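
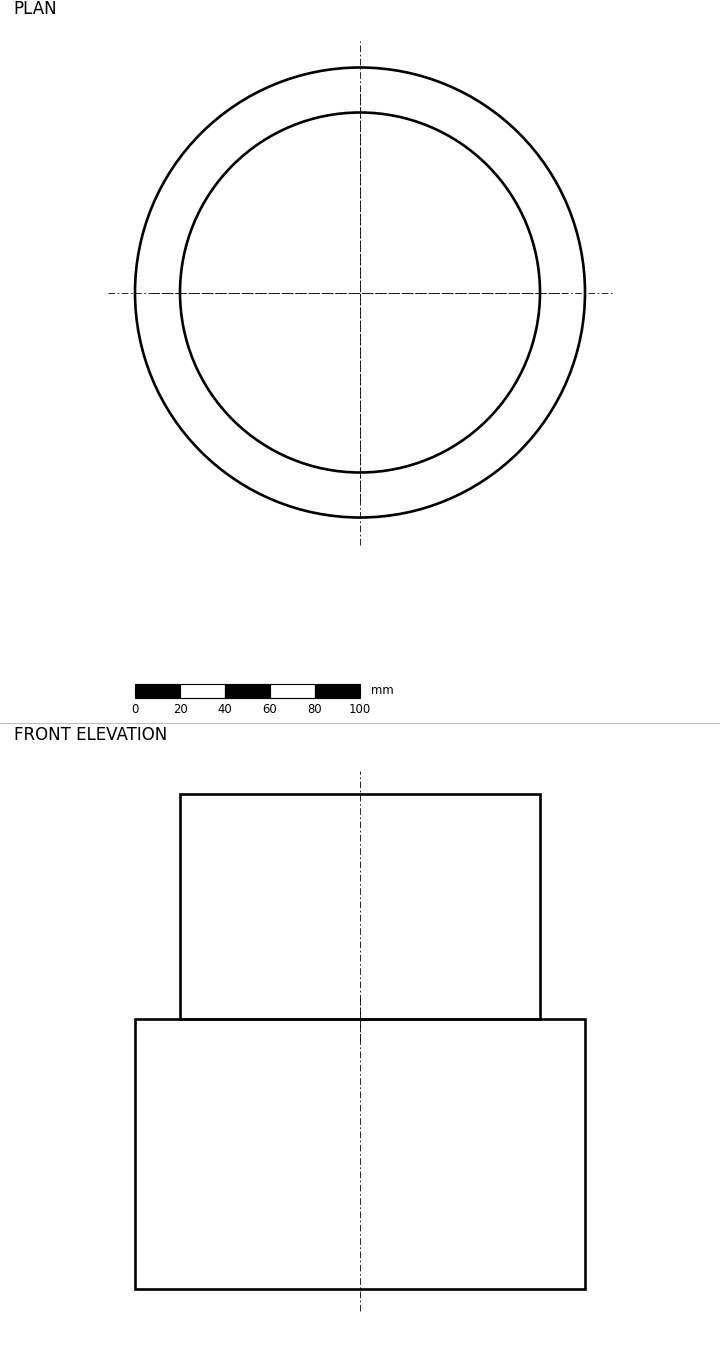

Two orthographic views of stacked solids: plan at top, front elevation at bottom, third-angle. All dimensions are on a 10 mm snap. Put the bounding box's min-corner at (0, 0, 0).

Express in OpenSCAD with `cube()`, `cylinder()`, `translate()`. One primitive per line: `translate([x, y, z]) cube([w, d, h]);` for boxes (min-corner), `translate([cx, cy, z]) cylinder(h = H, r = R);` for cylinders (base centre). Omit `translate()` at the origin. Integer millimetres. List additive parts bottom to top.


translate([100, 100, 0]) cylinder(h = 120, r = 100);
translate([100, 100, 120]) cylinder(h = 100, r = 80);


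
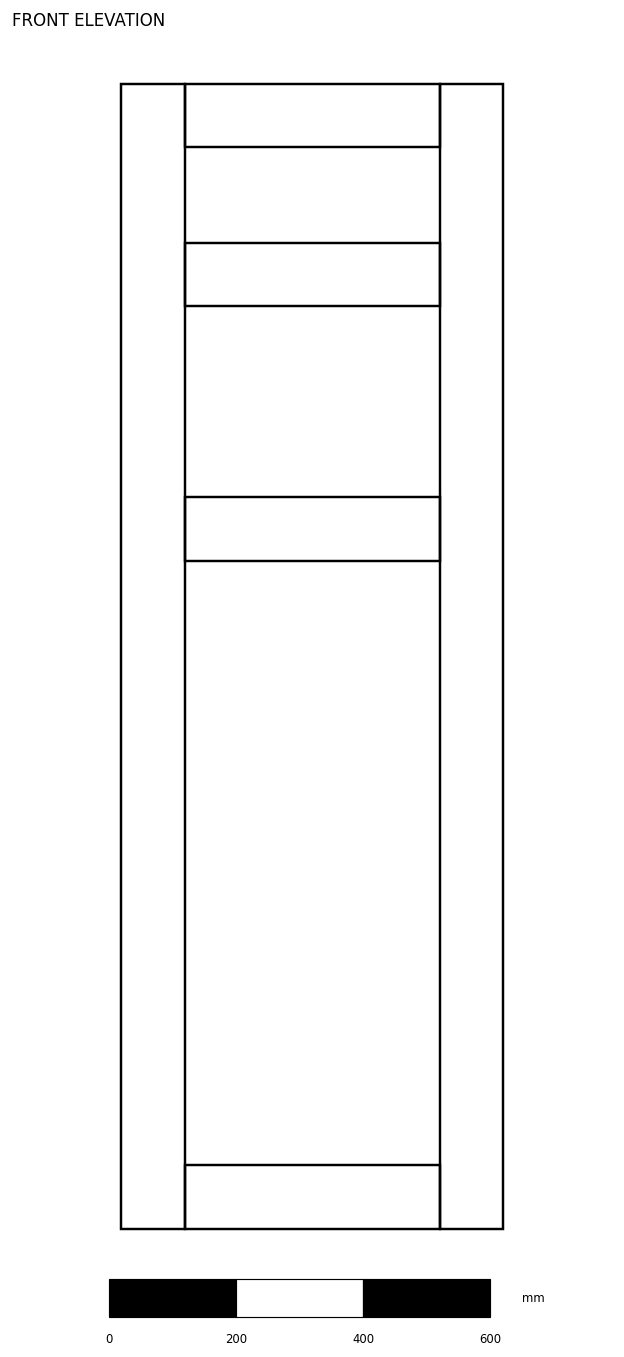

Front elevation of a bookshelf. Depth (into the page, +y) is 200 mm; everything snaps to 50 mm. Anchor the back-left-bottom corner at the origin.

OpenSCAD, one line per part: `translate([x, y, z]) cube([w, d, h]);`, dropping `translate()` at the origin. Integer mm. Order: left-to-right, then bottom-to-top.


cube([100, 200, 1800]);
translate([100, 0, 0]) cube([400, 200, 100]);
translate([100, 0, 1050]) cube([400, 200, 100]);
translate([100, 0, 1450]) cube([400, 200, 100]);
translate([100, 0, 1700]) cube([400, 200, 100]);
translate([500, 0, 0]) cube([100, 200, 1800]);


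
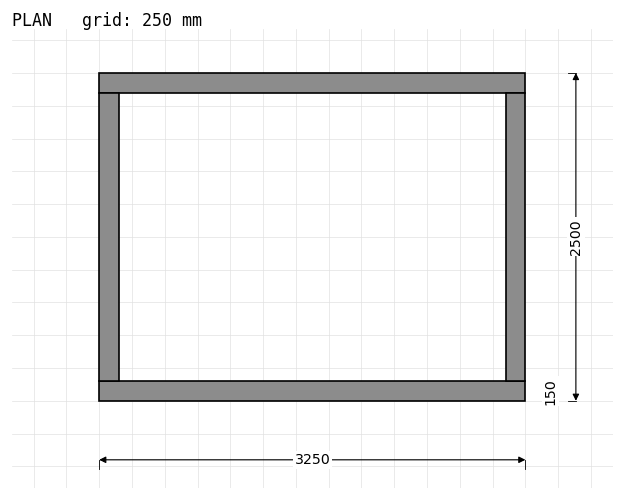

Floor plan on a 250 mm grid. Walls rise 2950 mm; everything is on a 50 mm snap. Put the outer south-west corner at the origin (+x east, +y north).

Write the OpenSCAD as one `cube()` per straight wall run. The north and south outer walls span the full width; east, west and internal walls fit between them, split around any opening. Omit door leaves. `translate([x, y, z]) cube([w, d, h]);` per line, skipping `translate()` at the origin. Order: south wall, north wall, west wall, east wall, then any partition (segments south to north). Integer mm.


cube([3250, 150, 2950]);
translate([0, 2350, 0]) cube([3250, 150, 2950]);
translate([0, 150, 0]) cube([150, 2200, 2950]);
translate([3100, 150, 0]) cube([150, 2200, 2950]);


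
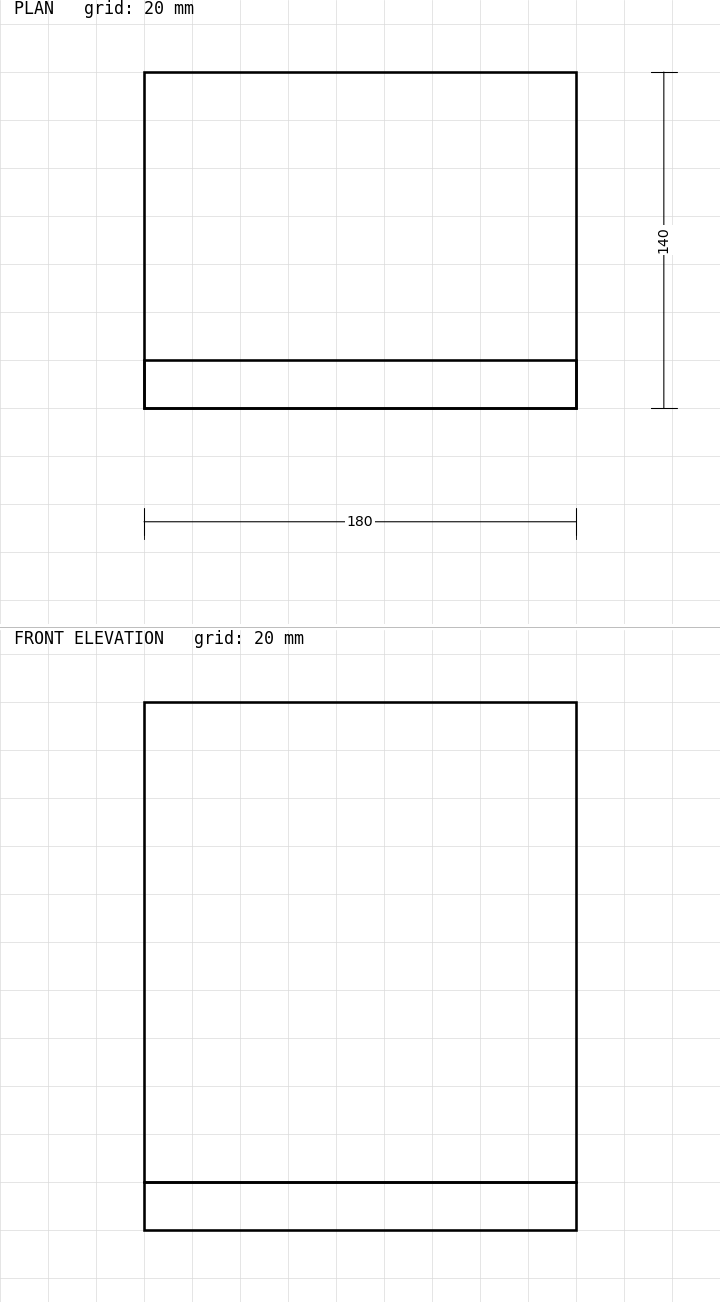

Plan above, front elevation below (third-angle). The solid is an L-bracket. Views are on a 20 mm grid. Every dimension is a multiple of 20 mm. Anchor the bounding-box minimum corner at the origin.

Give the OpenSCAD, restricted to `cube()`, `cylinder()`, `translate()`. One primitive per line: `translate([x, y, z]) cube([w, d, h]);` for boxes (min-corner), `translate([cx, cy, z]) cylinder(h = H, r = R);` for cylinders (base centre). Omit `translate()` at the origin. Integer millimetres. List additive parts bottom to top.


cube([180, 140, 20]);
translate([0, 0, 20]) cube([180, 20, 200]);


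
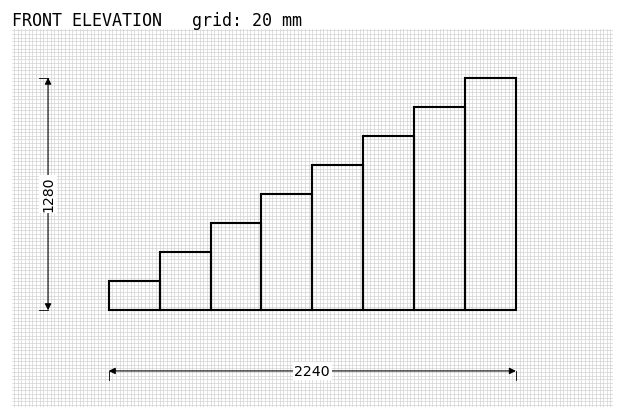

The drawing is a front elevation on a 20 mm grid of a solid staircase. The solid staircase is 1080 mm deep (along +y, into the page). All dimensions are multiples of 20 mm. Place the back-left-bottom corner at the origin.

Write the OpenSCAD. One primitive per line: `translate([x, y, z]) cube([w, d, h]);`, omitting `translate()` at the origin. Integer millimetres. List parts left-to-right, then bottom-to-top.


cube([280, 1080, 160]);
translate([280, 0, 0]) cube([280, 1080, 320]);
translate([560, 0, 0]) cube([280, 1080, 480]);
translate([840, 0, 0]) cube([280, 1080, 640]);
translate([1120, 0, 0]) cube([280, 1080, 800]);
translate([1400, 0, 0]) cube([280, 1080, 960]);
translate([1680, 0, 0]) cube([280, 1080, 1120]);
translate([1960, 0, 0]) cube([280, 1080, 1280]);


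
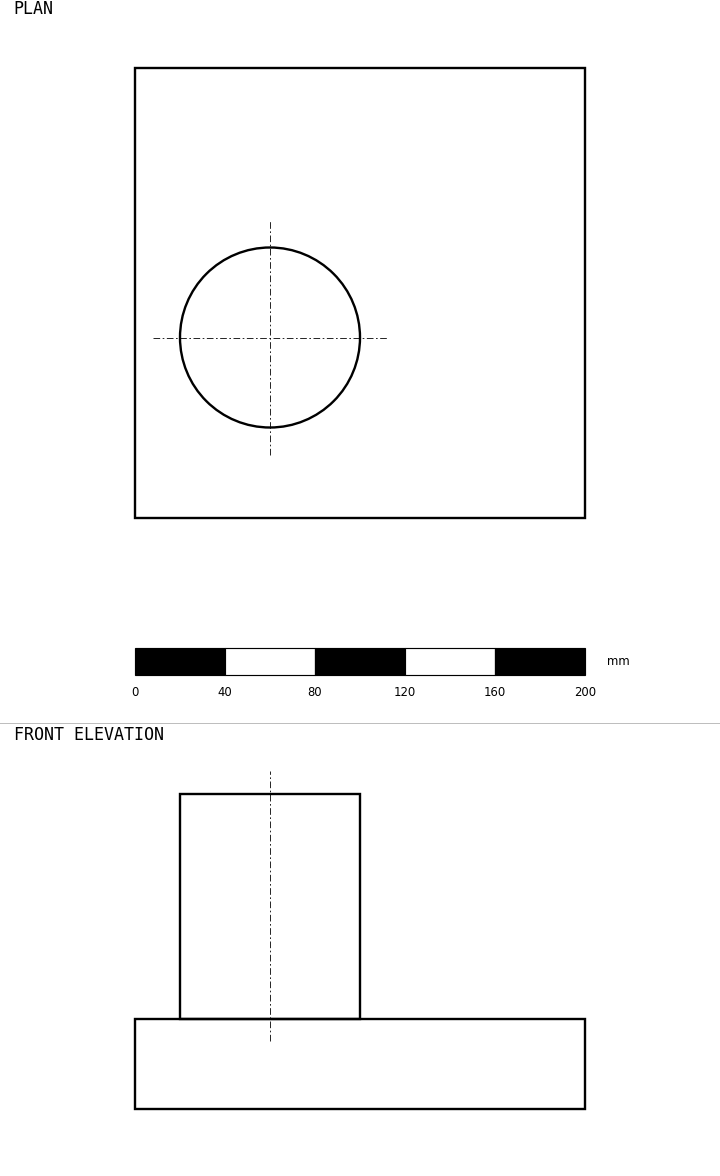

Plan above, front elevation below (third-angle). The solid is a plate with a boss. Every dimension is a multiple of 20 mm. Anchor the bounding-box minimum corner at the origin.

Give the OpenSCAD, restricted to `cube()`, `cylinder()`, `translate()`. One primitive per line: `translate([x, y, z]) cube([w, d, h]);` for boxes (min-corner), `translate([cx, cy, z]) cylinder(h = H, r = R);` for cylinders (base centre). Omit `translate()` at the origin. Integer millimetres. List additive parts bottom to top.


cube([200, 200, 40]);
translate([60, 80, 40]) cylinder(h = 100, r = 40);


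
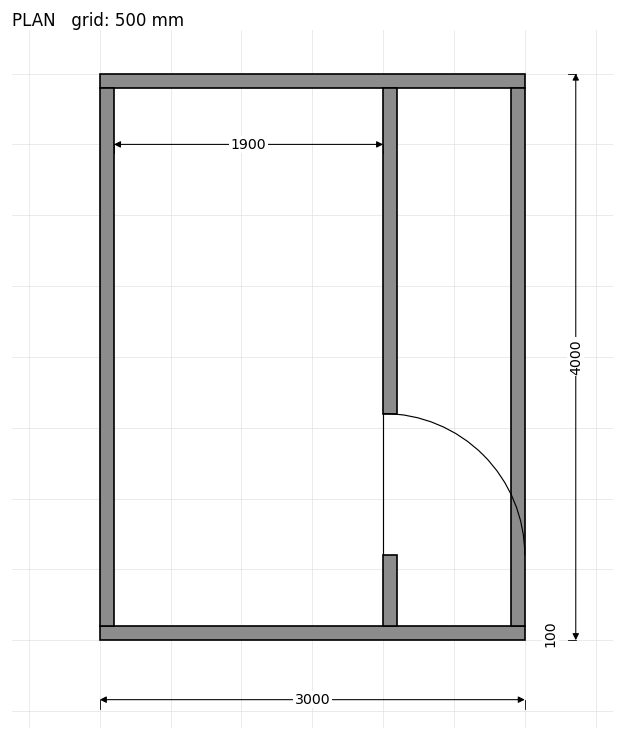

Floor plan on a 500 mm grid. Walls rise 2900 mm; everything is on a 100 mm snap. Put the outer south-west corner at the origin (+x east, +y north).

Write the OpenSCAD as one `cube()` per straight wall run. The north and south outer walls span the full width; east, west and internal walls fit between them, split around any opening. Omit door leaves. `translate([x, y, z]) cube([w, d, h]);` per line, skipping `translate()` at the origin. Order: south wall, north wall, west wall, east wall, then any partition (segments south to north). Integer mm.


cube([3000, 100, 2900]);
translate([0, 3900, 0]) cube([3000, 100, 2900]);
translate([0, 100, 0]) cube([100, 3800, 2900]);
translate([2900, 100, 0]) cube([100, 3800, 2900]);
translate([2000, 100, 0]) cube([100, 500, 2900]);
translate([2000, 1600, 0]) cube([100, 2300, 2900]);


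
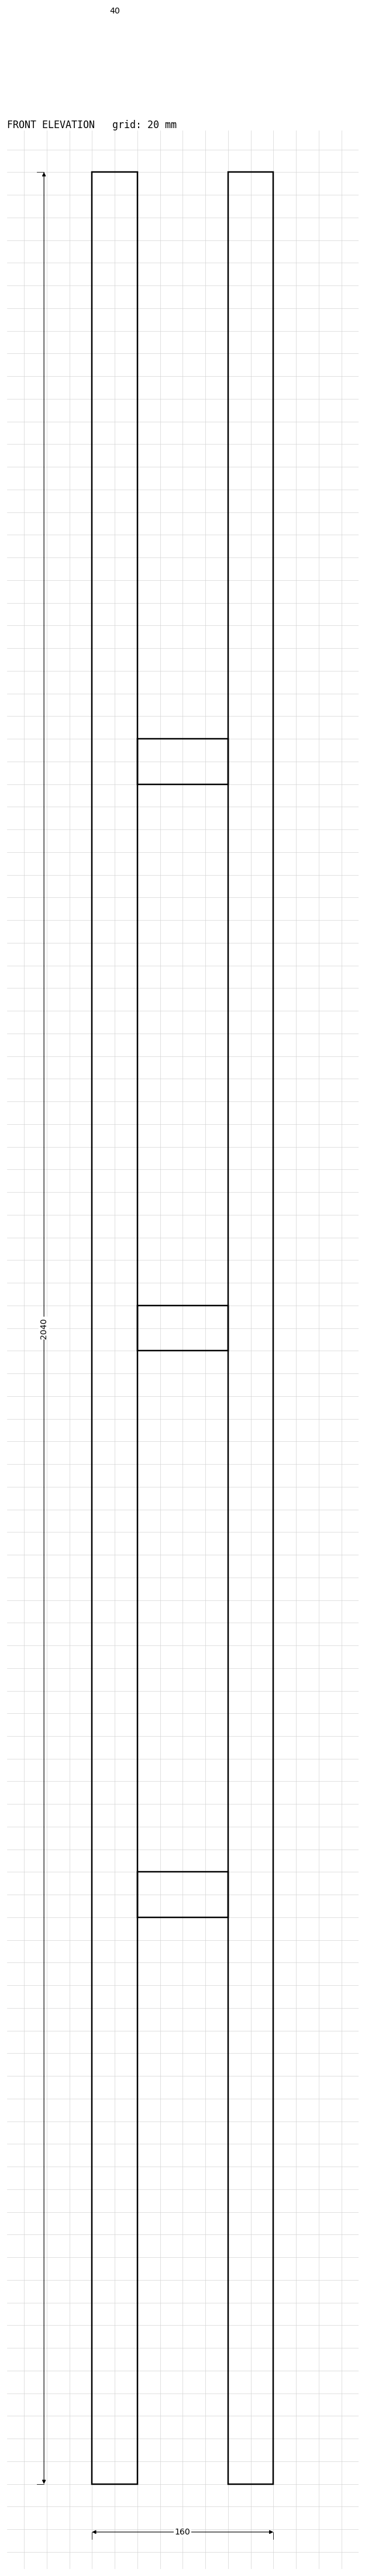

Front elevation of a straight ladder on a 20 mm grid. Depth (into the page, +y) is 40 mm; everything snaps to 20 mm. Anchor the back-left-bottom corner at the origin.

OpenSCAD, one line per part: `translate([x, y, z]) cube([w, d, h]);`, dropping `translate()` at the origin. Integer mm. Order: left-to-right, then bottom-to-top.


cube([40, 40, 2040]);
translate([40, 0, 500]) cube([80, 40, 40]);
translate([40, 0, 1000]) cube([80, 40, 40]);
translate([40, 0, 1500]) cube([80, 40, 40]);
translate([120, 0, 0]) cube([40, 40, 2040]);


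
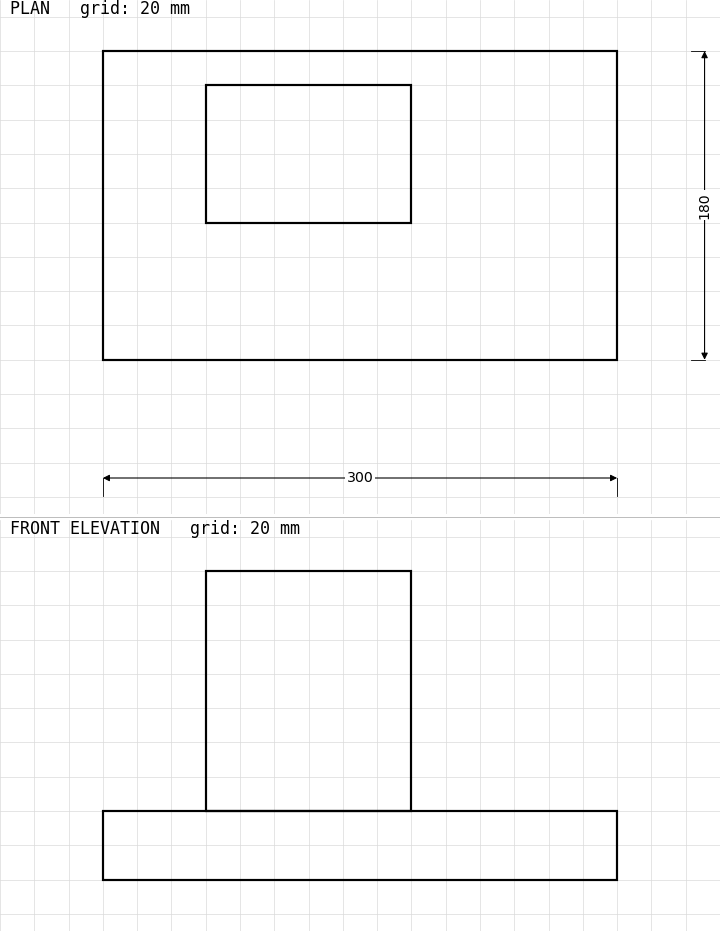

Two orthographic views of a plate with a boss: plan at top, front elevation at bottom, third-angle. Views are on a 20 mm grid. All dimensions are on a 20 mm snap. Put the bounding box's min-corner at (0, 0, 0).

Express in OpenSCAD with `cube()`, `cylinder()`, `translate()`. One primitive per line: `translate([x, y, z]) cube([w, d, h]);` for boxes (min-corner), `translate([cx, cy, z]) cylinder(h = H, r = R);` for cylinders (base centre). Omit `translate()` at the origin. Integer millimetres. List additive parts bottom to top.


cube([300, 180, 40]);
translate([60, 80, 40]) cube([120, 80, 140]);


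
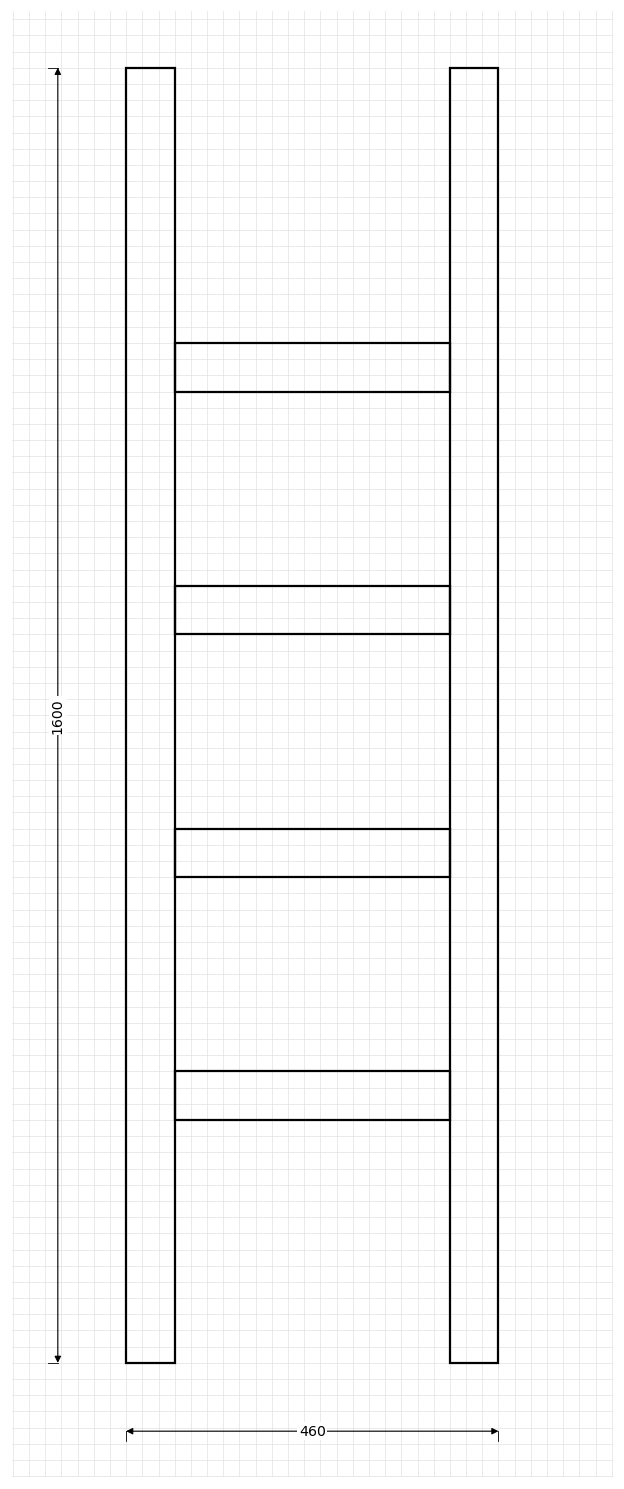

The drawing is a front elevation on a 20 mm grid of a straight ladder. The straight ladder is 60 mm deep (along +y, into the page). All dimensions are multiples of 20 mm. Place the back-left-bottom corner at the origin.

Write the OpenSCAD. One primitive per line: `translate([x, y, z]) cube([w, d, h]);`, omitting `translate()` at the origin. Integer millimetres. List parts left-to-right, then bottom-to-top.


cube([60, 60, 1600]);
translate([60, 0, 300]) cube([340, 60, 60]);
translate([60, 0, 600]) cube([340, 60, 60]);
translate([60, 0, 900]) cube([340, 60, 60]);
translate([60, 0, 1200]) cube([340, 60, 60]);
translate([400, 0, 0]) cube([60, 60, 1600]);


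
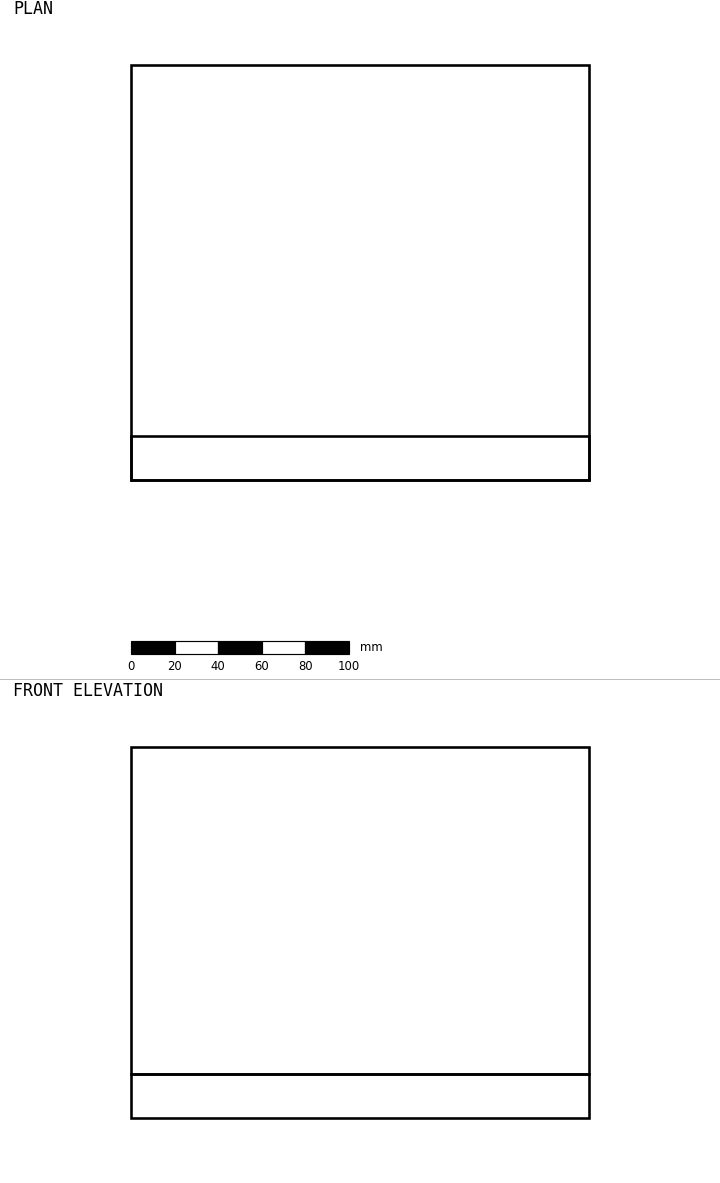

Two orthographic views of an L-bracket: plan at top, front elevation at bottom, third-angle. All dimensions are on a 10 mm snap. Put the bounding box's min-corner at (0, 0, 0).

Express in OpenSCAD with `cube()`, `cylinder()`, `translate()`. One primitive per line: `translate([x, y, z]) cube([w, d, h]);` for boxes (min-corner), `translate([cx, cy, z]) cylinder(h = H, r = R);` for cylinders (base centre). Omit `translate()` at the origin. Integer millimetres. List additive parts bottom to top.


cube([210, 190, 20]);
translate([0, 0, 20]) cube([210, 20, 150]);


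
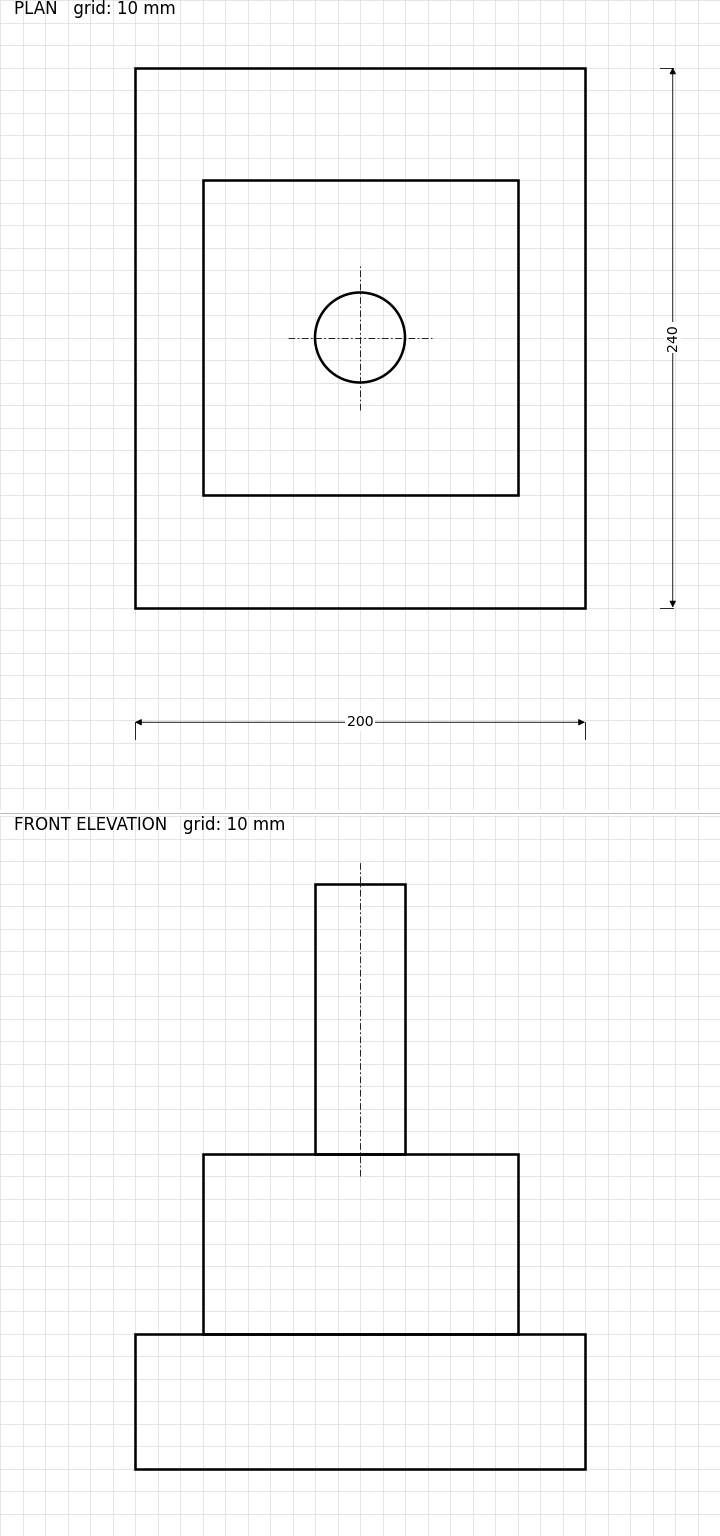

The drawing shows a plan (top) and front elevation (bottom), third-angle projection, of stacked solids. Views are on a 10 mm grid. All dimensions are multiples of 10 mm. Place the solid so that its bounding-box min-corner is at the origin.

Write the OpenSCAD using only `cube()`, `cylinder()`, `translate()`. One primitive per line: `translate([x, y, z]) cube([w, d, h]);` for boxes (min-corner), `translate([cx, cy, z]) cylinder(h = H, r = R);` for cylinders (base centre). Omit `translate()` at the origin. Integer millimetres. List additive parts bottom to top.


cube([200, 240, 60]);
translate([30, 50, 60]) cube([140, 140, 80]);
translate([100, 120, 140]) cylinder(h = 120, r = 20);


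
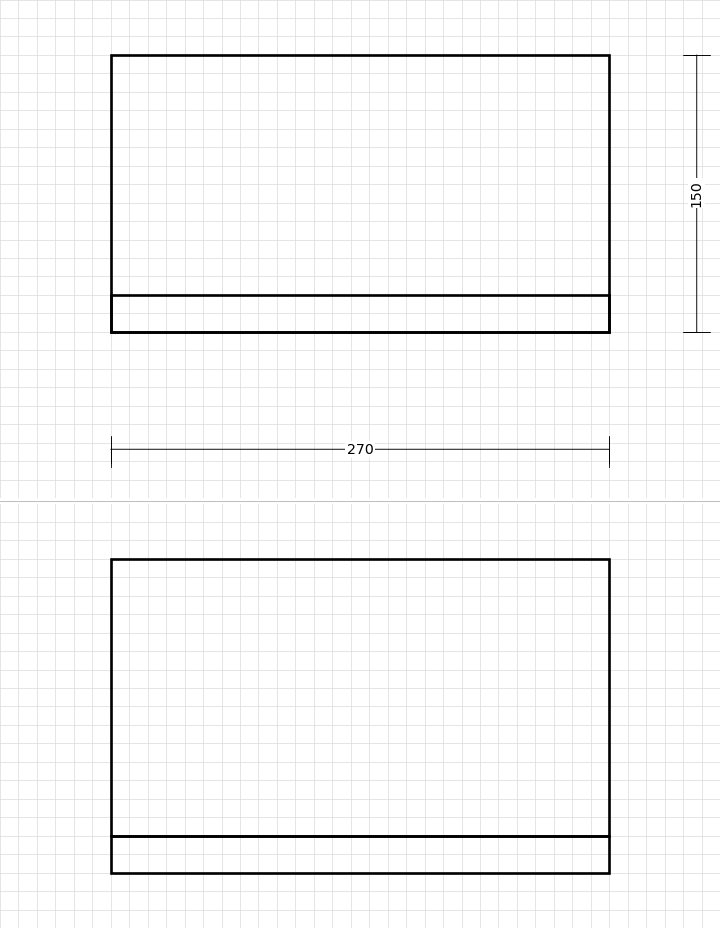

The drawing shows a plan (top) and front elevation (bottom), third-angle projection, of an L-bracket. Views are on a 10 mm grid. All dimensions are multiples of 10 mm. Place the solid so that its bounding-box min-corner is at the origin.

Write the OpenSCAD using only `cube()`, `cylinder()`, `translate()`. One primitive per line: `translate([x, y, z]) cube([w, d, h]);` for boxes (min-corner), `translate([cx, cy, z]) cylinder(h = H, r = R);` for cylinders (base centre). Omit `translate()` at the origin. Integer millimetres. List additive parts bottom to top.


cube([270, 150, 20]);
translate([0, 0, 20]) cube([270, 20, 150]);


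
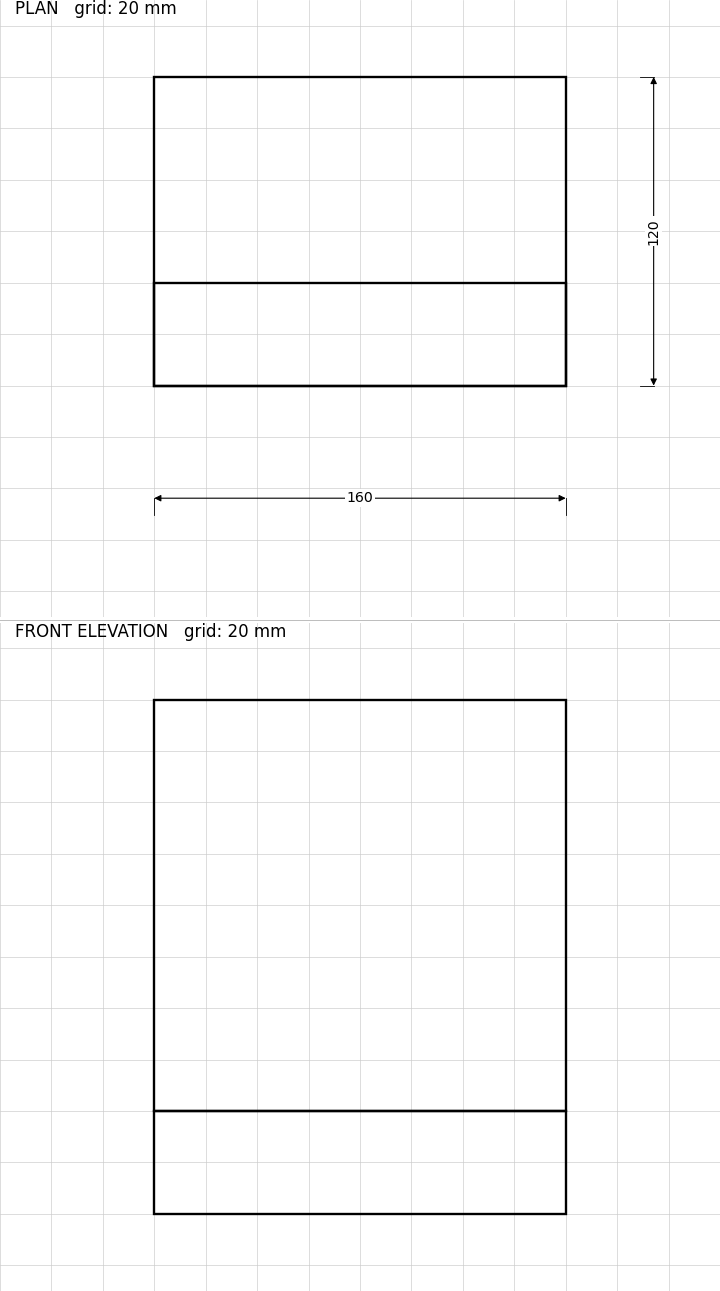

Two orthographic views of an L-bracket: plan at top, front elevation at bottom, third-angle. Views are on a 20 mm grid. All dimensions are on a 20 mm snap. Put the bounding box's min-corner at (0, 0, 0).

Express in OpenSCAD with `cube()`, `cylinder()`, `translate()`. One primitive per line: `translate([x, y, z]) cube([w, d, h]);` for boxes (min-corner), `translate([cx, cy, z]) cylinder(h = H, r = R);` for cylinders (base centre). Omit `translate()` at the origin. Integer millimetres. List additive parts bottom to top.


cube([160, 120, 40]);
translate([0, 0, 40]) cube([160, 40, 160]);


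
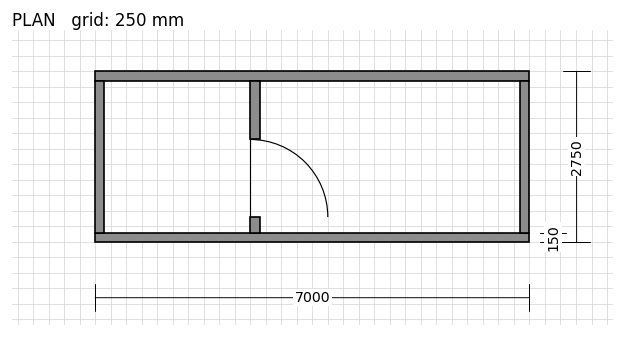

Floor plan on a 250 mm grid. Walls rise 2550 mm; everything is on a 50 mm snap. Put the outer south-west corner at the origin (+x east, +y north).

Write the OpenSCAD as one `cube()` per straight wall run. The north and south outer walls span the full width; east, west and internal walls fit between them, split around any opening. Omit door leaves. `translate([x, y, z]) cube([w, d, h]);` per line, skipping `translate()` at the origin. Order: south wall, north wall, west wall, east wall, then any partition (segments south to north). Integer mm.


cube([7000, 150, 2550]);
translate([0, 2600, 0]) cube([7000, 150, 2550]);
translate([0, 150, 0]) cube([150, 2450, 2550]);
translate([6850, 150, 0]) cube([150, 2450, 2550]);
translate([2500, 150, 0]) cube([150, 250, 2550]);
translate([2500, 1650, 0]) cube([150, 950, 2550]);


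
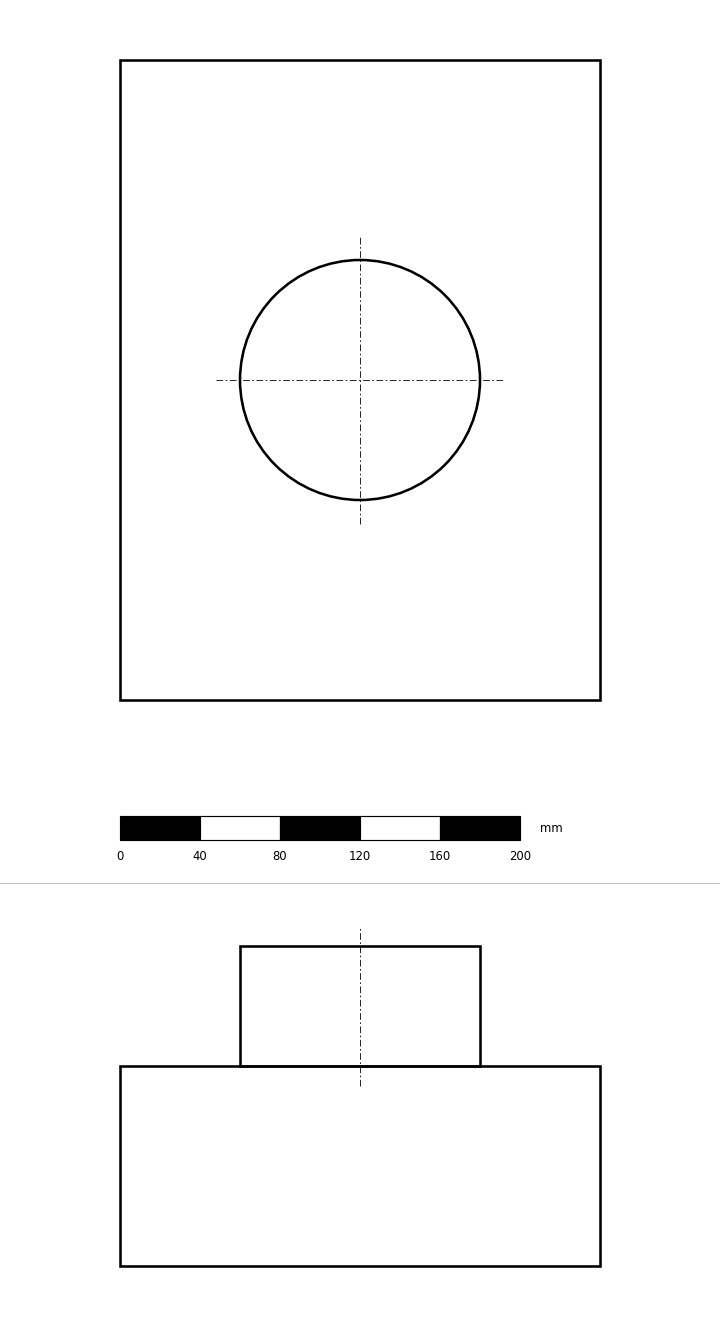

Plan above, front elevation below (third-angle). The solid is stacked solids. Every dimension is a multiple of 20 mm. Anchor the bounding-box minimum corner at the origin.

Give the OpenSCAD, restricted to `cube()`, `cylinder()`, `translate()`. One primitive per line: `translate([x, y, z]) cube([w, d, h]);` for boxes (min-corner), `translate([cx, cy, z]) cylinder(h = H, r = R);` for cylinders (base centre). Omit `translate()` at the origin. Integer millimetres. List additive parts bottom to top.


cube([240, 320, 100]);
translate([120, 160, 100]) cylinder(h = 60, r = 60);


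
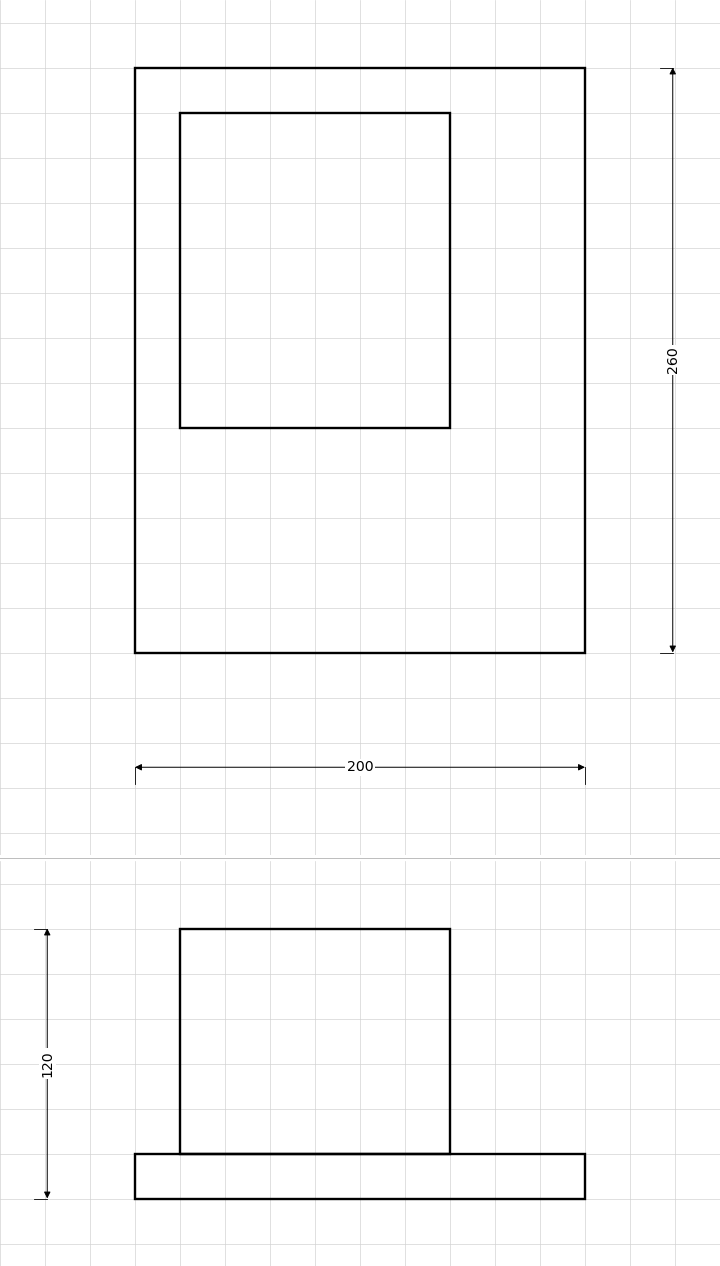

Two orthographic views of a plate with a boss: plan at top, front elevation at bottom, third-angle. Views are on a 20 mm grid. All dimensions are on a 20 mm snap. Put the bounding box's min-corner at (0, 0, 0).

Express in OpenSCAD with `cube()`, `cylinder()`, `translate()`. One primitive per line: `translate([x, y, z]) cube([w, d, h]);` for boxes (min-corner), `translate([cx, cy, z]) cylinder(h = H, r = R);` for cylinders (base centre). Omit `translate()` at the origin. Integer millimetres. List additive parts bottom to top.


cube([200, 260, 20]);
translate([20, 100, 20]) cube([120, 140, 100]);


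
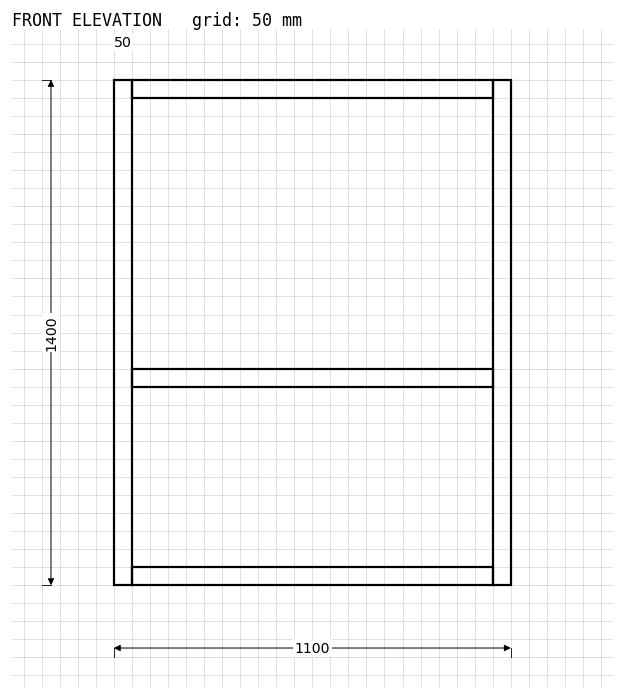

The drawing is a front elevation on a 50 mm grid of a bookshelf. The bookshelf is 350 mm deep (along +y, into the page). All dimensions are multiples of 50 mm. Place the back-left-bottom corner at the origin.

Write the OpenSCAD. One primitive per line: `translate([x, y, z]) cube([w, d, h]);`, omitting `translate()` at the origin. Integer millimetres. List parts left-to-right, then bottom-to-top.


cube([50, 350, 1400]);
translate([50, 0, 0]) cube([1000, 350, 50]);
translate([50, 0, 550]) cube([1000, 350, 50]);
translate([50, 0, 1350]) cube([1000, 350, 50]);
translate([1050, 0, 0]) cube([50, 350, 1400]);


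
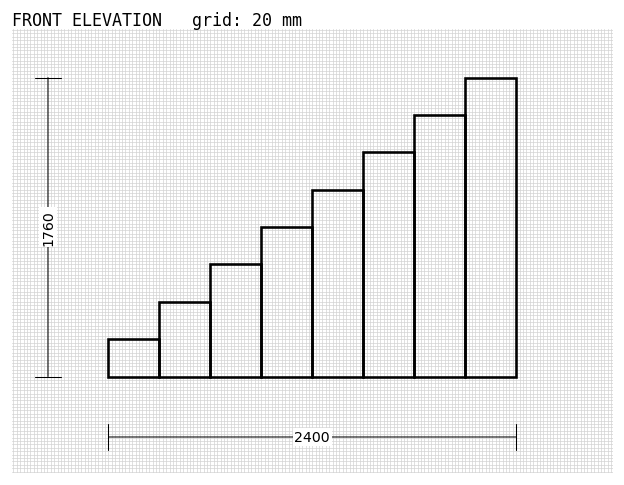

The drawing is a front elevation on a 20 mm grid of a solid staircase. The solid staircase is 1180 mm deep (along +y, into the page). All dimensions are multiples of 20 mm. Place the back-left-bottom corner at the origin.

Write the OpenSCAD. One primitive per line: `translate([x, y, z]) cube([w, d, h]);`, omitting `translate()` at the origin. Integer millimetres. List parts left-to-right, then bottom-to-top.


cube([300, 1180, 220]);
translate([300, 0, 0]) cube([300, 1180, 440]);
translate([600, 0, 0]) cube([300, 1180, 660]);
translate([900, 0, 0]) cube([300, 1180, 880]);
translate([1200, 0, 0]) cube([300, 1180, 1100]);
translate([1500, 0, 0]) cube([300, 1180, 1320]);
translate([1800, 0, 0]) cube([300, 1180, 1540]);
translate([2100, 0, 0]) cube([300, 1180, 1760]);


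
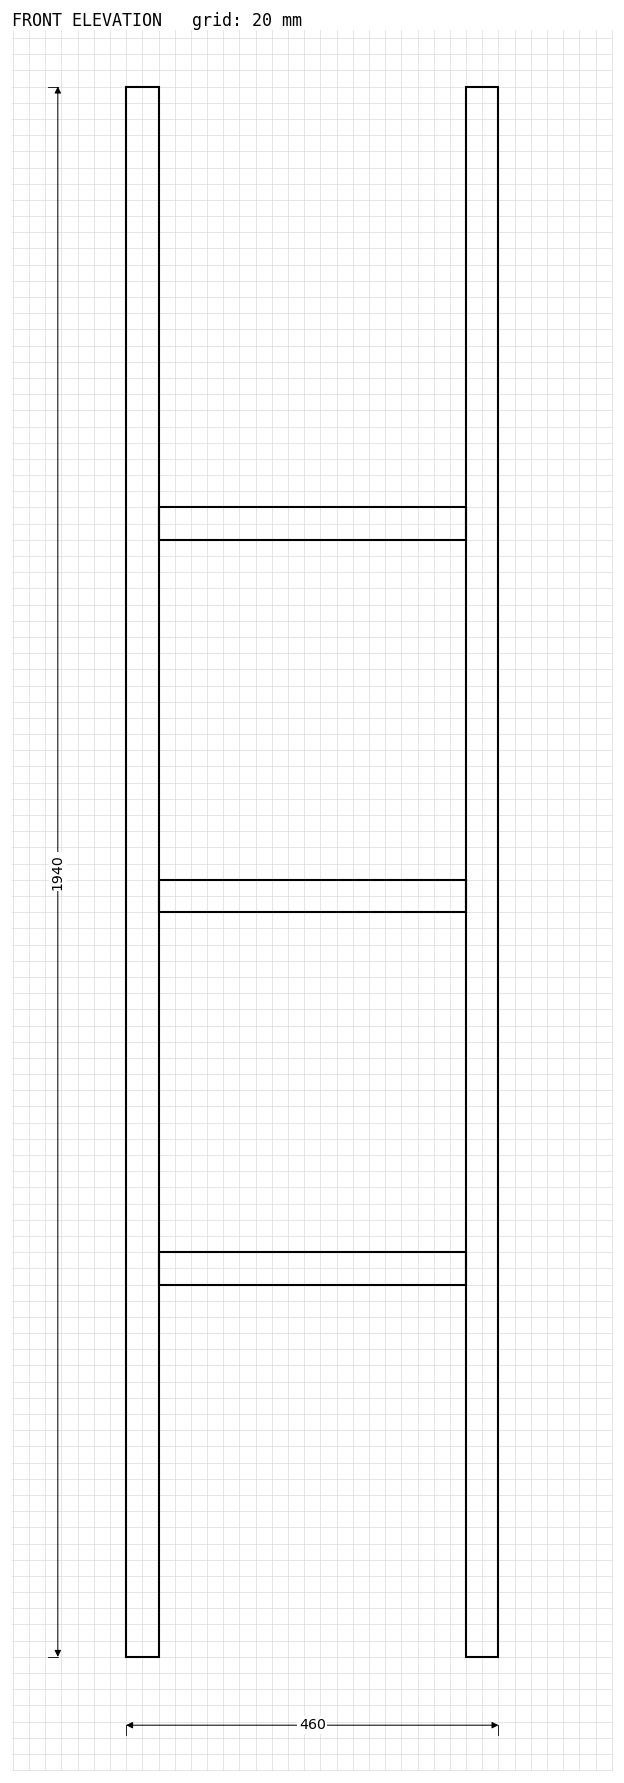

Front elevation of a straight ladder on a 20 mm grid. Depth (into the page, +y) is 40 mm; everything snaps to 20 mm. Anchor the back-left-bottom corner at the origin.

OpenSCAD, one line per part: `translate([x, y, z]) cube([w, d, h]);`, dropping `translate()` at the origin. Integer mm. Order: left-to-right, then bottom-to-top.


cube([40, 40, 1940]);
translate([40, 0, 460]) cube([380, 40, 40]);
translate([40, 0, 920]) cube([380, 40, 40]);
translate([40, 0, 1380]) cube([380, 40, 40]);
translate([420, 0, 0]) cube([40, 40, 1940]);


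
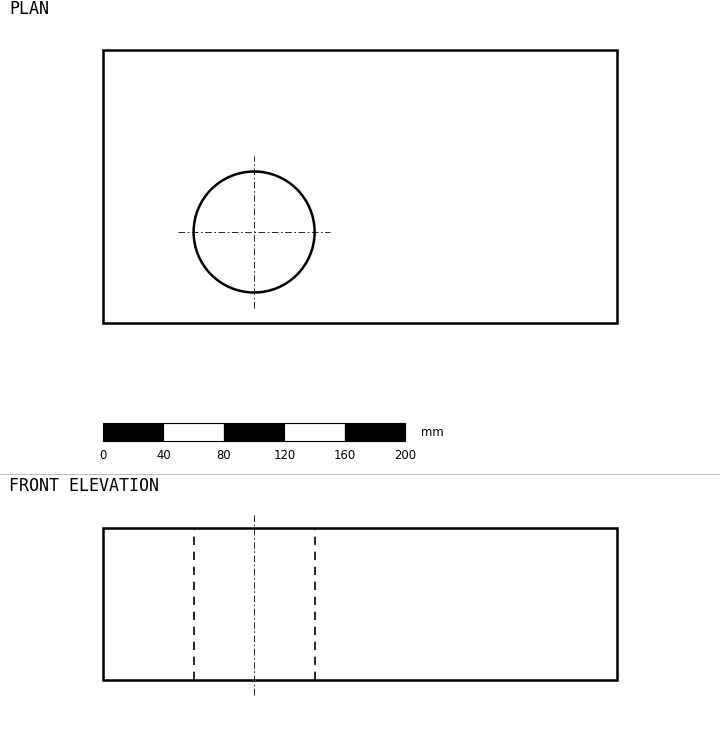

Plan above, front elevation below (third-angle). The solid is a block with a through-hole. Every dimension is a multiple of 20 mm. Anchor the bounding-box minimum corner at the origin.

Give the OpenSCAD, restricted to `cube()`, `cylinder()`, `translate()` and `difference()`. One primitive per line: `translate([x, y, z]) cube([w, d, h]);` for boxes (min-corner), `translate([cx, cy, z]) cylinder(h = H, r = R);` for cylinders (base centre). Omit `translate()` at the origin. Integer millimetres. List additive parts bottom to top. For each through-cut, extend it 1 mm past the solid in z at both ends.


difference() {
  cube([340, 180, 100]);
  translate([100, 60, -1]) cylinder(h = 102, r = 40);
}


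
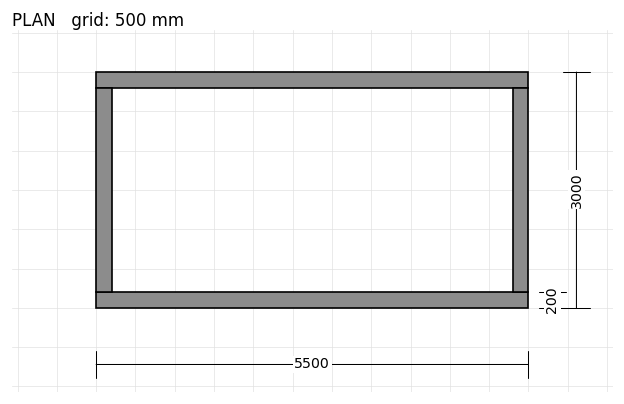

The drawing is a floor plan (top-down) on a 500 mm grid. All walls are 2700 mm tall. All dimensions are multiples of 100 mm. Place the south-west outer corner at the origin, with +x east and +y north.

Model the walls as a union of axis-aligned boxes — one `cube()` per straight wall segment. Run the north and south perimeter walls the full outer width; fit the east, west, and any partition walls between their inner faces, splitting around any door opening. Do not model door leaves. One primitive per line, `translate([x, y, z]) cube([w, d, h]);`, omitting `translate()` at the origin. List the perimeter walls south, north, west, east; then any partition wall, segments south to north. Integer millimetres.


cube([5500, 200, 2700]);
translate([0, 2800, 0]) cube([5500, 200, 2700]);
translate([0, 200, 0]) cube([200, 2600, 2700]);
translate([5300, 200, 0]) cube([200, 2600, 2700]);


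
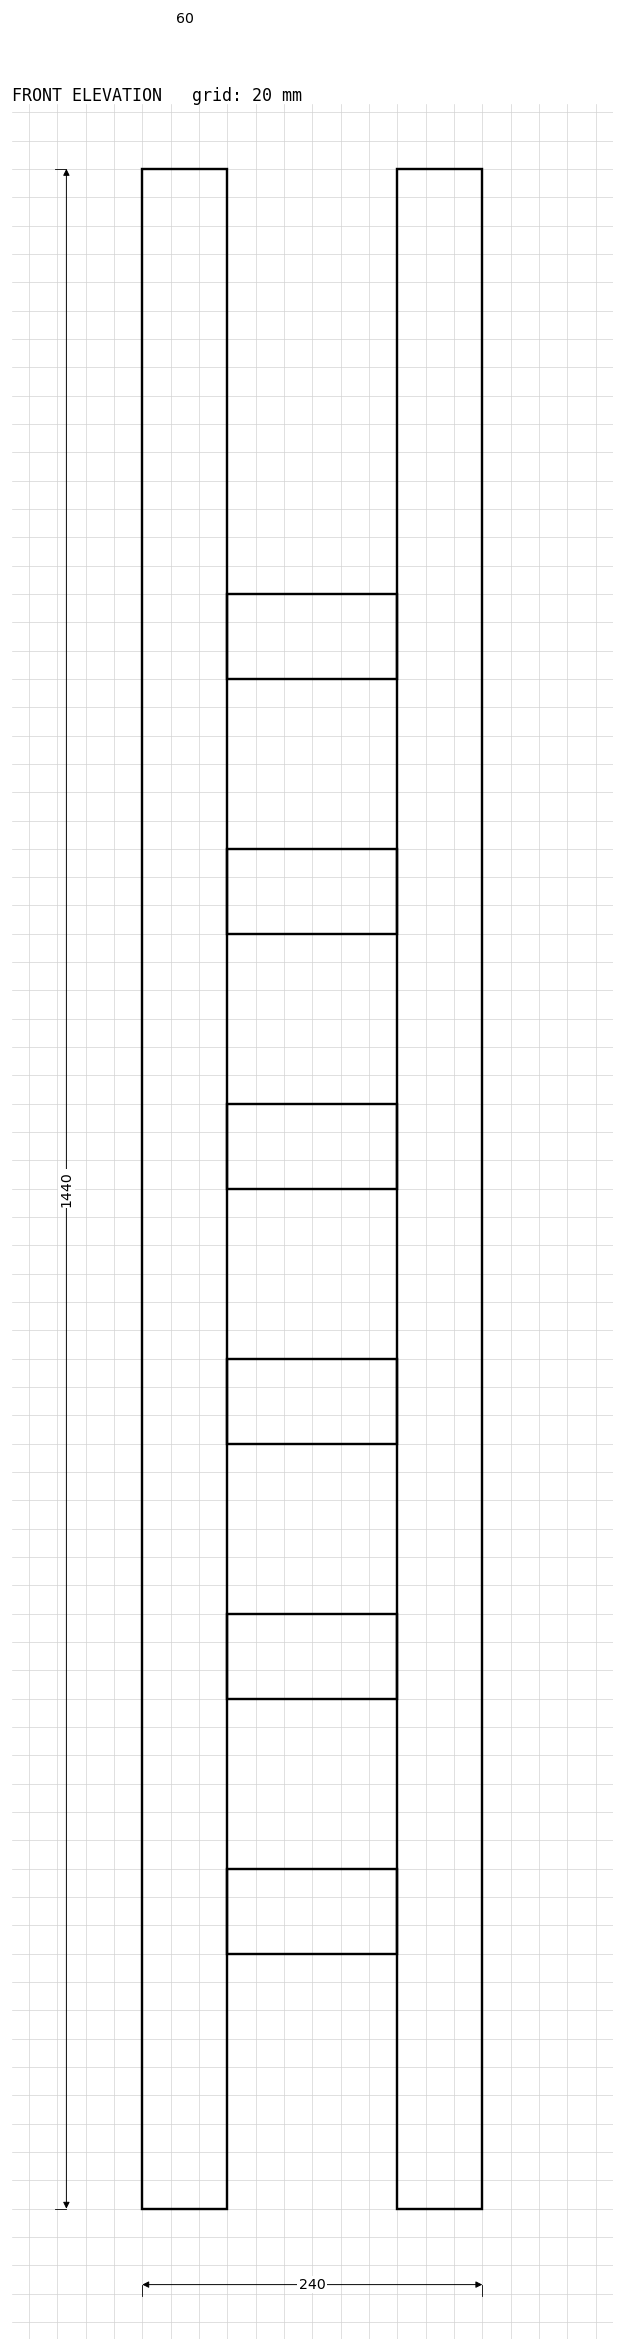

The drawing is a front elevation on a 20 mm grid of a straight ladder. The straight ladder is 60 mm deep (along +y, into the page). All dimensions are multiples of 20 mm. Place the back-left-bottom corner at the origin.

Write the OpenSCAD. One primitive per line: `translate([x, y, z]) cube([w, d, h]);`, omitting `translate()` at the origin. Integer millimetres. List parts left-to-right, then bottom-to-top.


cube([60, 60, 1440]);
translate([60, 0, 180]) cube([120, 60, 60]);
translate([60, 0, 360]) cube([120, 60, 60]);
translate([60, 0, 540]) cube([120, 60, 60]);
translate([60, 0, 720]) cube([120, 60, 60]);
translate([60, 0, 900]) cube([120, 60, 60]);
translate([60, 0, 1080]) cube([120, 60, 60]);
translate([180, 0, 0]) cube([60, 60, 1440]);


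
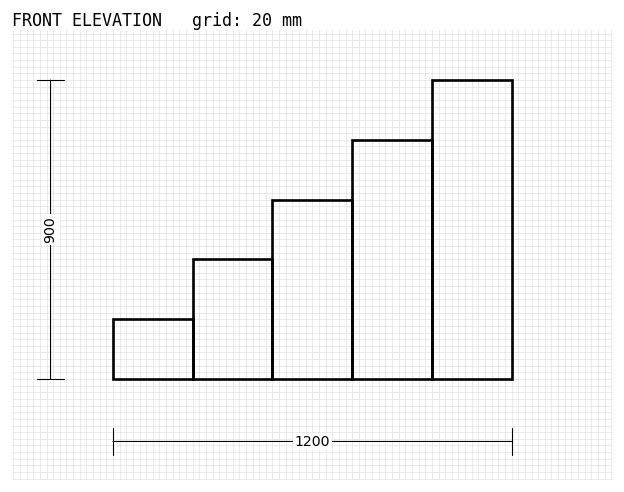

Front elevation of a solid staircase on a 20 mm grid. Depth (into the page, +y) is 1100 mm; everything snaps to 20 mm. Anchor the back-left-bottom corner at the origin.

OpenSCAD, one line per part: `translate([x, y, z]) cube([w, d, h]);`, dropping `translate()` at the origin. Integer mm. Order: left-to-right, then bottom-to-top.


cube([240, 1100, 180]);
translate([240, 0, 0]) cube([240, 1100, 360]);
translate([480, 0, 0]) cube([240, 1100, 540]);
translate([720, 0, 0]) cube([240, 1100, 720]);
translate([960, 0, 0]) cube([240, 1100, 900]);


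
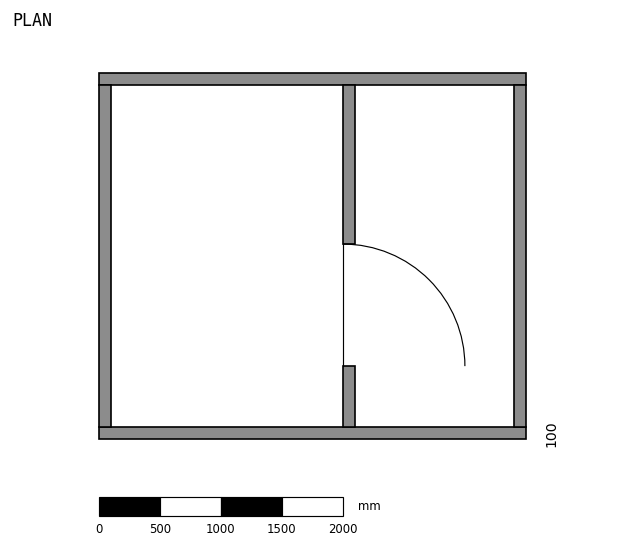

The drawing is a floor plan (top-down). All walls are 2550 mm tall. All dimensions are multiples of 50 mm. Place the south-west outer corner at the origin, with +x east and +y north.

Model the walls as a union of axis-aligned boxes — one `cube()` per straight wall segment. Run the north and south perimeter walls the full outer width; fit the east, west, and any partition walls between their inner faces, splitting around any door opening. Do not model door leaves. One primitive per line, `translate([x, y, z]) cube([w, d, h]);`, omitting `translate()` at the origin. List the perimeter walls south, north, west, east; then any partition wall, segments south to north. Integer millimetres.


cube([3500, 100, 2550]);
translate([0, 2900, 0]) cube([3500, 100, 2550]);
translate([0, 100, 0]) cube([100, 2800, 2550]);
translate([3400, 100, 0]) cube([100, 2800, 2550]);
translate([2000, 100, 0]) cube([100, 500, 2550]);
translate([2000, 1600, 0]) cube([100, 1300, 2550]);


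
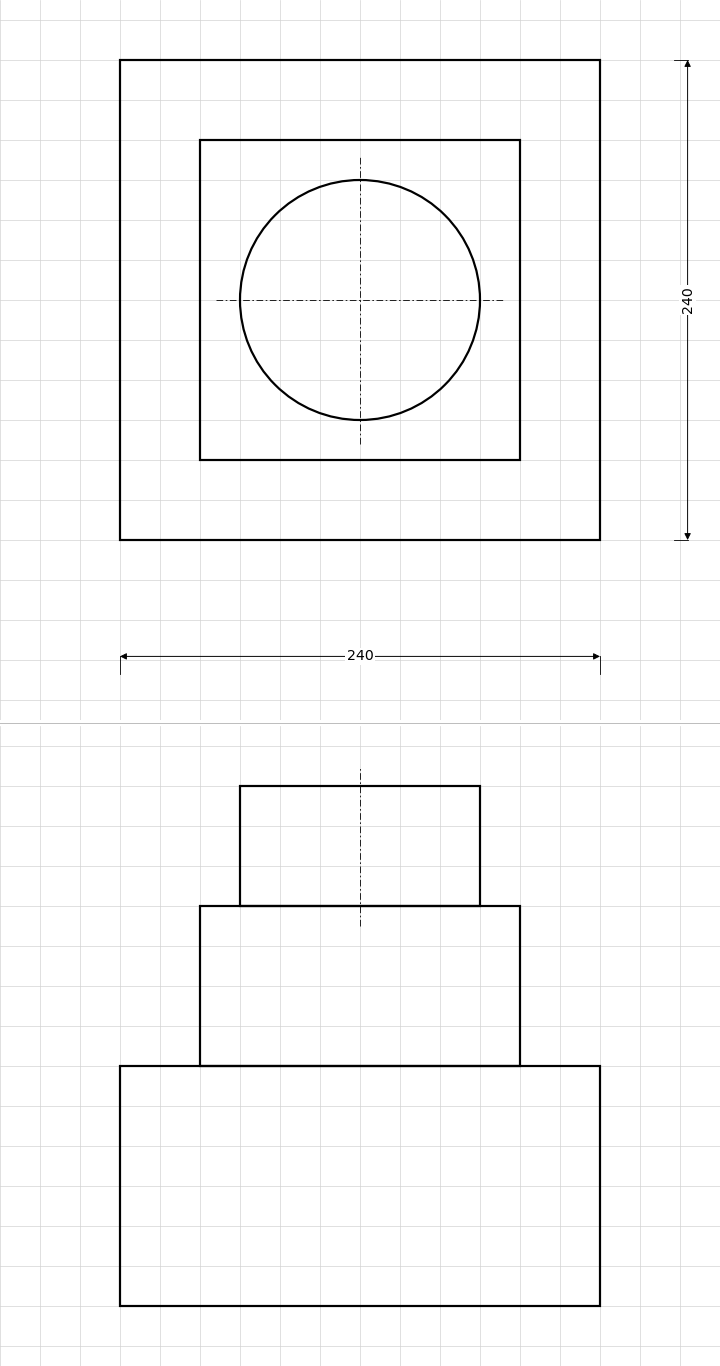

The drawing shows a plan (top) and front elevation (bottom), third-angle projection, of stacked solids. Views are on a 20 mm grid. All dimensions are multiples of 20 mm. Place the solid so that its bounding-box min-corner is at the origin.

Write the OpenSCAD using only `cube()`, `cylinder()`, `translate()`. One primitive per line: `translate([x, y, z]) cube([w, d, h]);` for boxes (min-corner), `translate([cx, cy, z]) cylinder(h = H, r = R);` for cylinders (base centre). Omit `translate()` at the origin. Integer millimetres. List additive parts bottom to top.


cube([240, 240, 120]);
translate([40, 40, 120]) cube([160, 160, 80]);
translate([120, 120, 200]) cylinder(h = 60, r = 60);


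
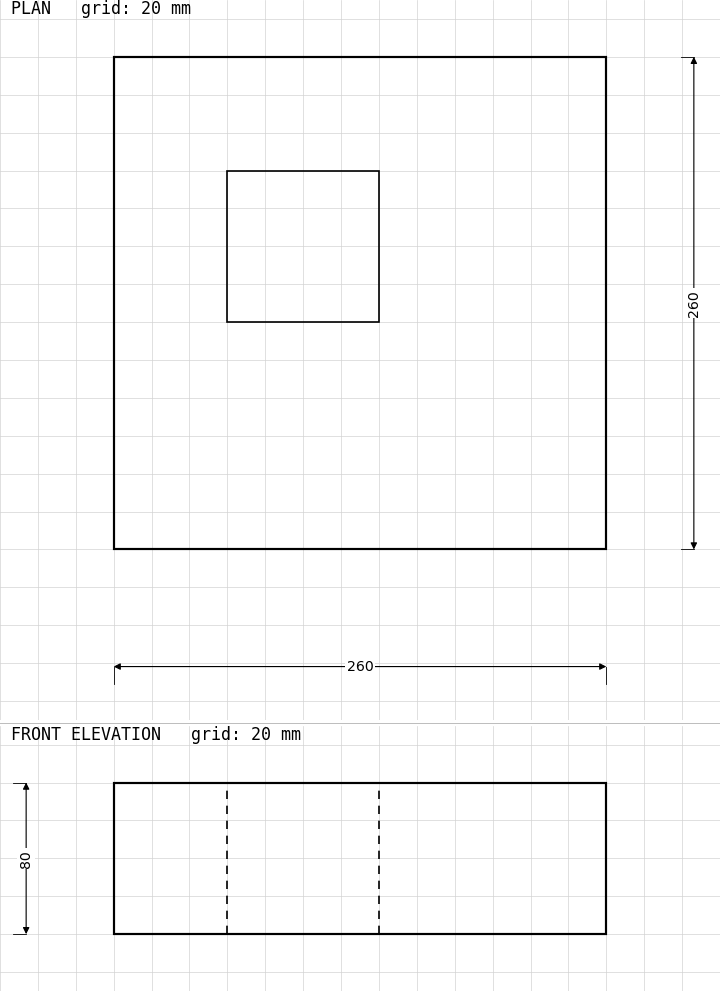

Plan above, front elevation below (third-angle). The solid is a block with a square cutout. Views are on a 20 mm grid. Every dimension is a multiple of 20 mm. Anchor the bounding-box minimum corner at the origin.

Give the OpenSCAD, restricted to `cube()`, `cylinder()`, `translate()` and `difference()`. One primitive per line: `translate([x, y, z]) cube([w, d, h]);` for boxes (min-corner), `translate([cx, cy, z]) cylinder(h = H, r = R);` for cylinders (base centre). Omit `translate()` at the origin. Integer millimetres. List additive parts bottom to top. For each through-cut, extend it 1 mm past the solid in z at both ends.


difference() {
  cube([260, 260, 80]);
  translate([60, 120, -1]) cube([80, 80, 82]);
}


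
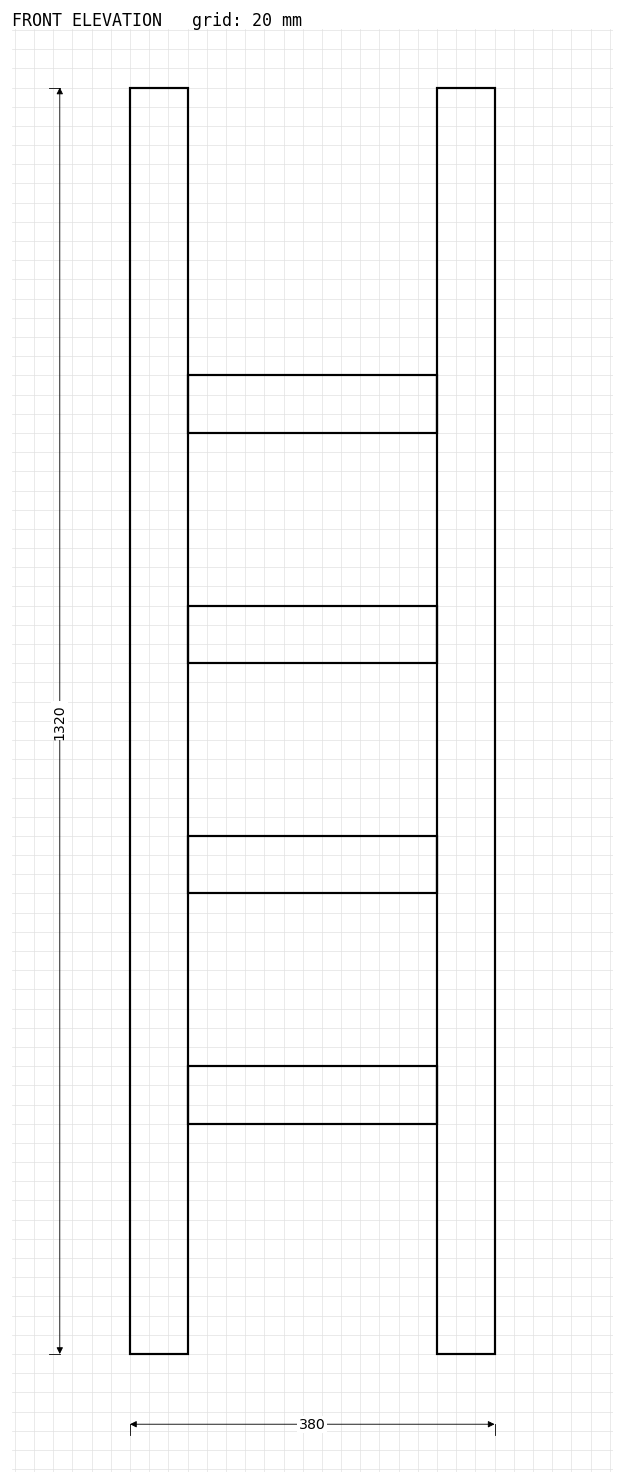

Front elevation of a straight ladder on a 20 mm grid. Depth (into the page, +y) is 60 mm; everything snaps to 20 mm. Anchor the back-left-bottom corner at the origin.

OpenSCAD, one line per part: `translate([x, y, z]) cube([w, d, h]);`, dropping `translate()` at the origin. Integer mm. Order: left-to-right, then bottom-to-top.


cube([60, 60, 1320]);
translate([60, 0, 240]) cube([260, 60, 60]);
translate([60, 0, 480]) cube([260, 60, 60]);
translate([60, 0, 720]) cube([260, 60, 60]);
translate([60, 0, 960]) cube([260, 60, 60]);
translate([320, 0, 0]) cube([60, 60, 1320]);


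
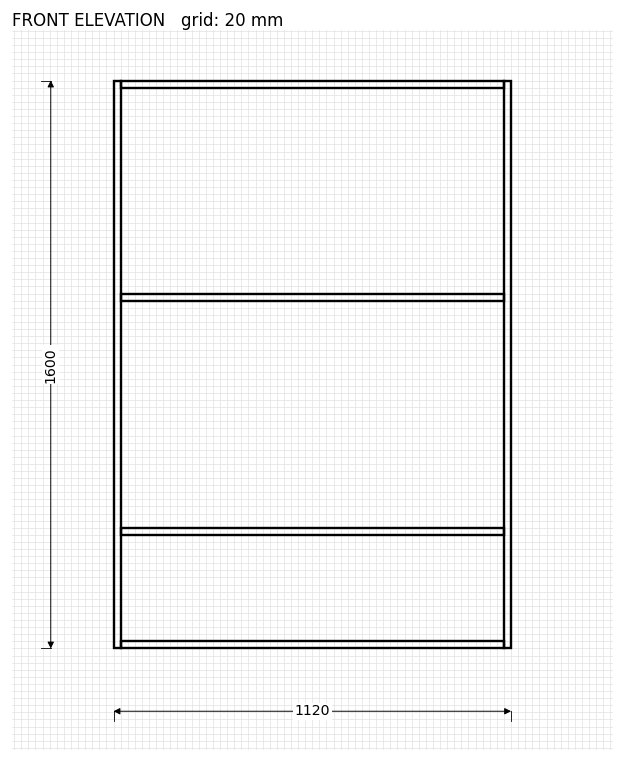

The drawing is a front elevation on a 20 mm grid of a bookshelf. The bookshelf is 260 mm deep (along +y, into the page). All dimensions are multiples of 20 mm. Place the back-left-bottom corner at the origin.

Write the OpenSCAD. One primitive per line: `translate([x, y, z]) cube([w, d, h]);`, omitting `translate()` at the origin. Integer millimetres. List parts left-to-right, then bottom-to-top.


cube([20, 260, 1600]);
translate([20, 0, 0]) cube([1080, 260, 20]);
translate([20, 0, 320]) cube([1080, 260, 20]);
translate([20, 0, 980]) cube([1080, 260, 20]);
translate([20, 0, 1580]) cube([1080, 260, 20]);
translate([1100, 0, 0]) cube([20, 260, 1600]);


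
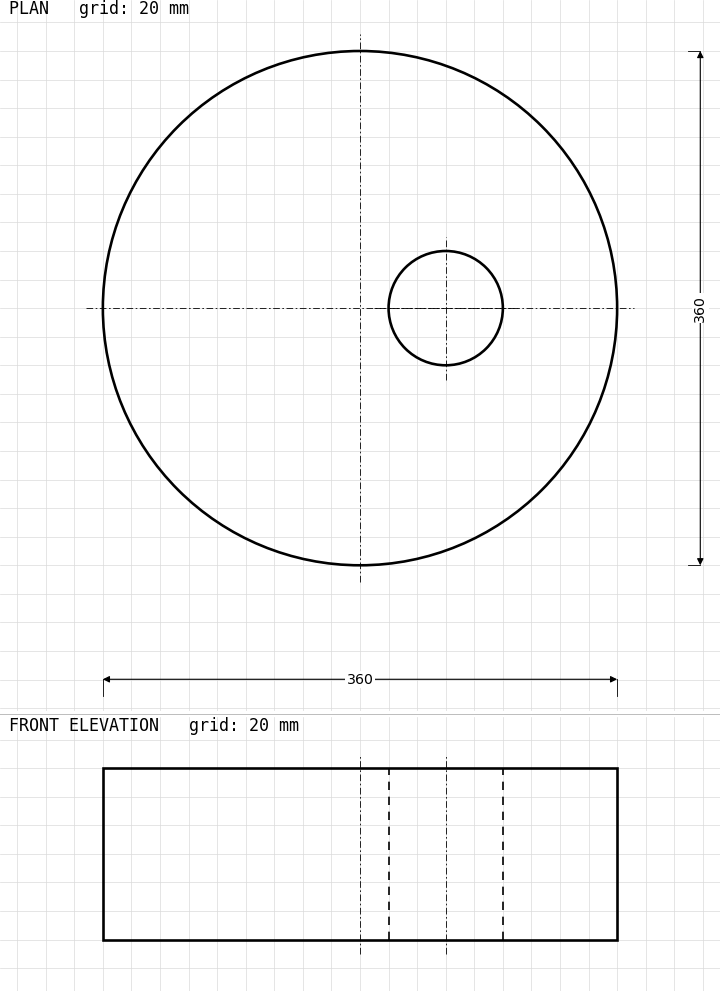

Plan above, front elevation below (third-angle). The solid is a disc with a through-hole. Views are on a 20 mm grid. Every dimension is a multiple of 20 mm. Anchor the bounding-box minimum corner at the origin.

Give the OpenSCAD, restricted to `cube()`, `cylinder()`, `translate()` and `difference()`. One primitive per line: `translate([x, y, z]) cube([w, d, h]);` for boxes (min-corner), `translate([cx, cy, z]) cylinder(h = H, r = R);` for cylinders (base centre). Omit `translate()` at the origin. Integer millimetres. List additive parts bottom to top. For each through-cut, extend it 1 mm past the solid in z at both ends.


difference() {
  translate([180, 180, 0]) cylinder(h = 120, r = 180);
  translate([240, 180, -1]) cylinder(h = 122, r = 40);
}


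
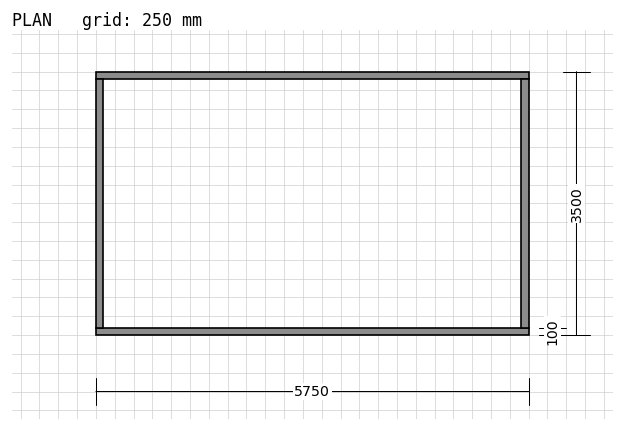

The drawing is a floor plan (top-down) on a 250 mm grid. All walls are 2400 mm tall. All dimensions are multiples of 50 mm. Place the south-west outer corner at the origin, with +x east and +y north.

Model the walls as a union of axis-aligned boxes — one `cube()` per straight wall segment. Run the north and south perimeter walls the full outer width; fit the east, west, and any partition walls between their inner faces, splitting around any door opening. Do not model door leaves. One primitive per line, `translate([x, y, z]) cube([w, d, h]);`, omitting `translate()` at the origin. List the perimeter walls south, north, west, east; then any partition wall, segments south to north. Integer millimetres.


cube([5750, 100, 2400]);
translate([0, 3400, 0]) cube([5750, 100, 2400]);
translate([0, 100, 0]) cube([100, 3300, 2400]);
translate([5650, 100, 0]) cube([100, 3300, 2400]);


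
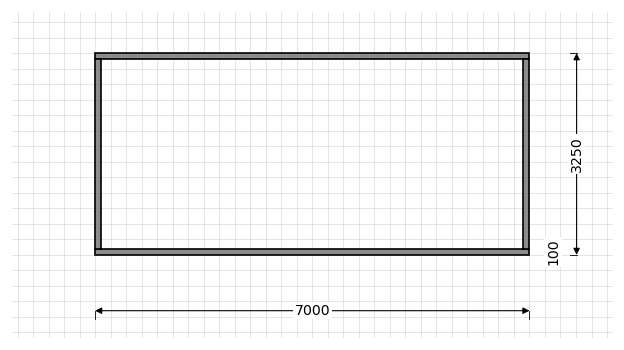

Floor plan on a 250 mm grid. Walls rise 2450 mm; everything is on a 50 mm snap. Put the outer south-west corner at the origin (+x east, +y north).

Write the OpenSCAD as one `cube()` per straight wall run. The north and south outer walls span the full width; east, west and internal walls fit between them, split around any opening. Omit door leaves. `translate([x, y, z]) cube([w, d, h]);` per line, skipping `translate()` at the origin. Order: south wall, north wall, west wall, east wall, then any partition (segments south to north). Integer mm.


cube([7000, 100, 2450]);
translate([0, 3150, 0]) cube([7000, 100, 2450]);
translate([0, 100, 0]) cube([100, 3050, 2450]);
translate([6900, 100, 0]) cube([100, 3050, 2450]);


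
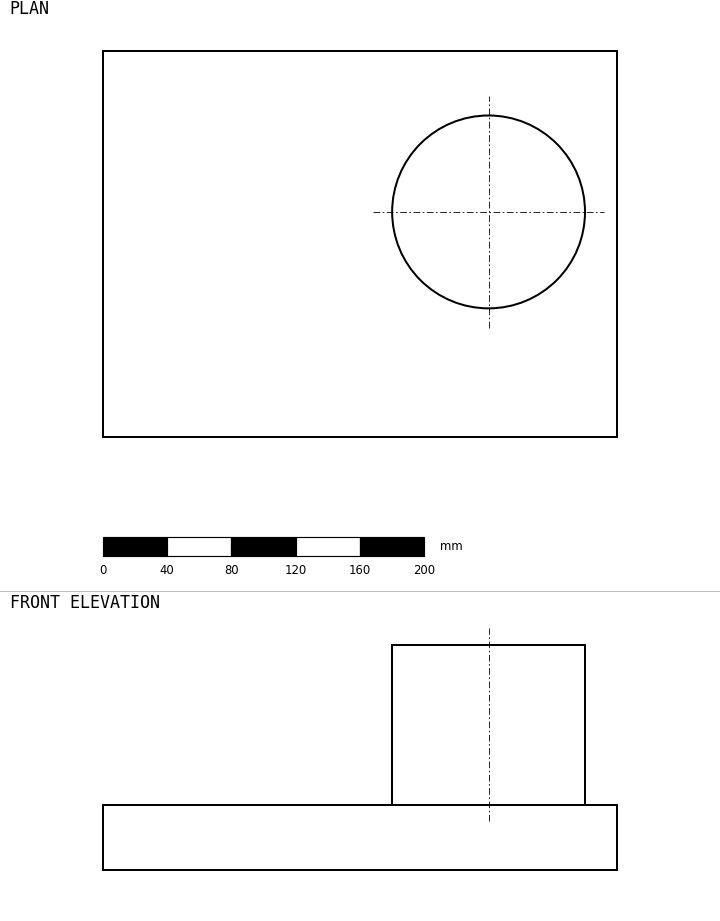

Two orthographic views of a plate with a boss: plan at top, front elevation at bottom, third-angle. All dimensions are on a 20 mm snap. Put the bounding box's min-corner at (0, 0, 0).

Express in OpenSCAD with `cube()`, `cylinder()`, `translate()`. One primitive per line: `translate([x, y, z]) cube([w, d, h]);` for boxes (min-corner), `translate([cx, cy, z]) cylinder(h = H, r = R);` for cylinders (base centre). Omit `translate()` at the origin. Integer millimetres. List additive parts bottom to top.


cube([320, 240, 40]);
translate([240, 140, 40]) cylinder(h = 100, r = 60);
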